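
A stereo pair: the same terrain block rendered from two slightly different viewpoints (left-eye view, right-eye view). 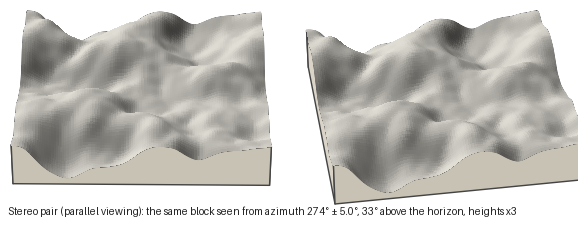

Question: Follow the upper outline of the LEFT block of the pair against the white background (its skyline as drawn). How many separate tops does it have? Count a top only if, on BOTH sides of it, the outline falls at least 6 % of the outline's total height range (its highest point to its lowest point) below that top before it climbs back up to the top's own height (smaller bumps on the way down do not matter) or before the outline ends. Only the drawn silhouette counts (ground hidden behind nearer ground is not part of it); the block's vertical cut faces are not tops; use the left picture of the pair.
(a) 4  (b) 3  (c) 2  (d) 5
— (b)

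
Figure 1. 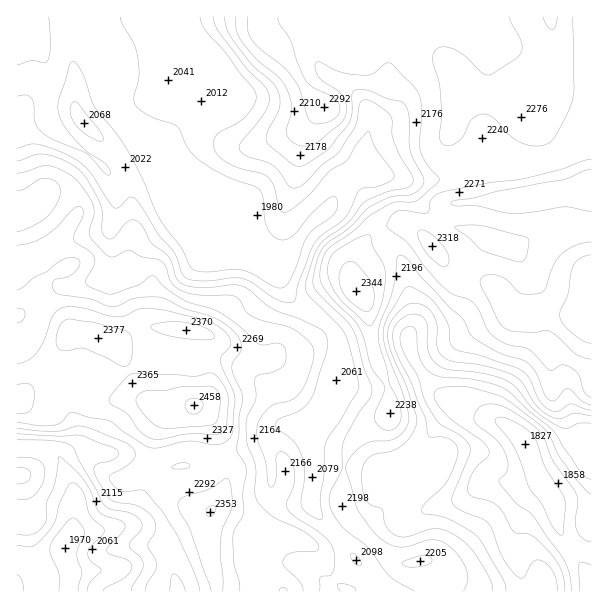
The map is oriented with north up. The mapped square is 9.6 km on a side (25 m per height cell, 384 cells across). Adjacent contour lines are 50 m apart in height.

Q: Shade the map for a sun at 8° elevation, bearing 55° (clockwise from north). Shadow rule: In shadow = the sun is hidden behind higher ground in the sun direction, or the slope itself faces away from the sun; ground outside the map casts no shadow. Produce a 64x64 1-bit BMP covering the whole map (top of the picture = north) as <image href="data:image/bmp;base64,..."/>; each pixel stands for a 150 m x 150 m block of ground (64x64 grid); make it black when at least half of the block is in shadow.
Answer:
<image width="64" height="64" href="data:image/bmp;base64,Qk0+AgAAAAAAAD4AAAAoAAAAQAAAAEAAAAABAAEAAAAAAAACAAATCwAAEwsAAAIAAAAAAAAA////AAAAAAADBHwAAMAAAAd4fAAB4AAAB/74AAPgAAAH//gAB4AAAB+/+AAPAAACn//4AA4AAAaf//gAHAAADg//8AB4AAAOD//wAHAAAB4P/8AA8AAAPg/+AABwAAB/D+AAAGAAAP8fwAAAYAAA/x/AAABgAB3/H/wAACAAH/7///gAIAAf/P///AABgD/4///8AAGAf/jz/jgAAYD//4H+AAAAgf//ABwAADgD//8AAAAAPwf/7wAAAAA/j//nAAAAAD+P/+YAAAAAPx//7gAAAAA/H//+AIAAAD8///8wAAAA/j///jgAAAH+P/48GAAAA/5//hgAAAAH/j/8AAAAAA/+P/wAAAAAD/w/+AAAAAAP+D+4AAAAAA/4PwAAAAAAB/A+AAAAAAAD4D4AAAAAAAHgfAAAAAAAAMB8AAAAAAAQADgAAAAAADgAAAAAAAAAeAwADAAAAAH4DAMAAAAAB/wMAAAAAAAH/ADwAAAAAB/+A/wAAAAAH/4D/gAAACAf/gP+AAAAwA++A/wAAAPAAA4B/AAAD4AABAH8AAAfAAH4AfwAAB4AD/+B/AAADAAf/4P8AAAMAD//g/wAAAAAP/8DmAAAAAA//gIAAAAAAH/+AAAAAAAAP/wwAAAAAAA/+CAAAAAAAD/wAAAAAAAAH+AAAAAAAAAfwAAAAAAAAA/AAAAAAA=="/>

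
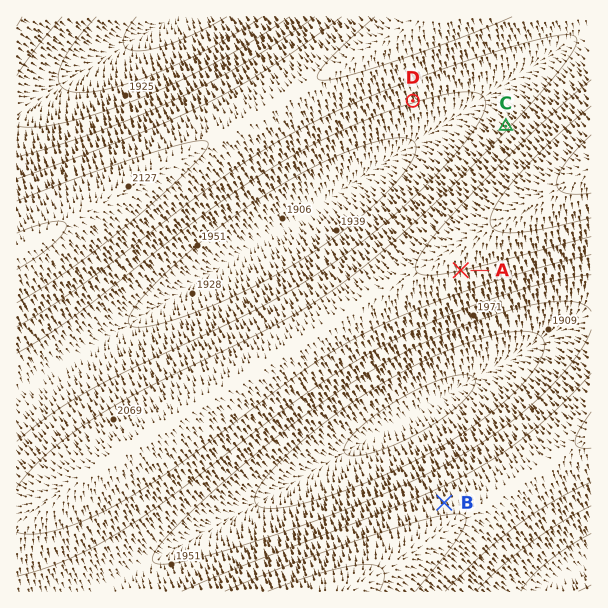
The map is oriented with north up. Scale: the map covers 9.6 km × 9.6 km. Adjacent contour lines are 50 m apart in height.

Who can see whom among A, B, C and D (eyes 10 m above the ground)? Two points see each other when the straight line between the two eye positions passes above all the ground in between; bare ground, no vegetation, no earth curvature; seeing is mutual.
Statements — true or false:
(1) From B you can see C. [false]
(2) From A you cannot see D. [true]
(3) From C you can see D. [true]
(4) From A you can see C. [false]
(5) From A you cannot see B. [false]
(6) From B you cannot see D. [true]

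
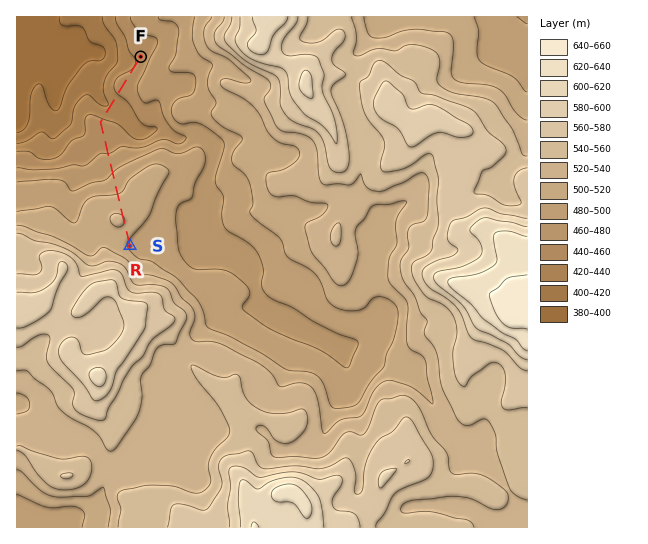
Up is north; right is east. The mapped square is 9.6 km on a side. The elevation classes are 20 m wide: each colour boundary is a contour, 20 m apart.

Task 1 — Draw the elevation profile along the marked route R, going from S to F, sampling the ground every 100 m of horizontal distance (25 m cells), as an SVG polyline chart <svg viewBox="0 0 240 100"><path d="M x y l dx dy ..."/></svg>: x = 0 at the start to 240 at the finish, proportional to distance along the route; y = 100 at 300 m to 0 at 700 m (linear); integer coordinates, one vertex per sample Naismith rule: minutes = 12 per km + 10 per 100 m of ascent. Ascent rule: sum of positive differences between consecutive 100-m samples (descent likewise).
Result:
<svg viewBox="0 0 240 100"><path d="M0 51l6-1 7-1 6-2 6-2 6 0 7 0 6 1 6 1 6 2 7 1 6 1 6 1 7 1 6 2 6 1 6 2 7 1 6 1 6 1 6 0 7 0 6 1 6 0 7 2 6 2 6 2 6 2 7-1 6-2 6-2 6-2 7 0 6 0 6 0 7 1 6 1 6-1 6 0 2-1"/></svg>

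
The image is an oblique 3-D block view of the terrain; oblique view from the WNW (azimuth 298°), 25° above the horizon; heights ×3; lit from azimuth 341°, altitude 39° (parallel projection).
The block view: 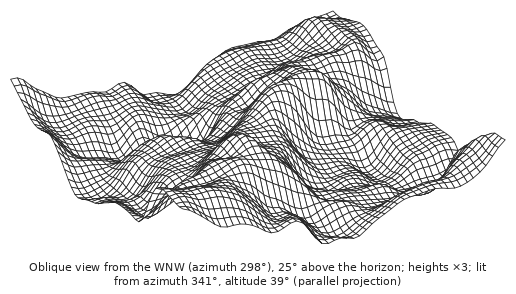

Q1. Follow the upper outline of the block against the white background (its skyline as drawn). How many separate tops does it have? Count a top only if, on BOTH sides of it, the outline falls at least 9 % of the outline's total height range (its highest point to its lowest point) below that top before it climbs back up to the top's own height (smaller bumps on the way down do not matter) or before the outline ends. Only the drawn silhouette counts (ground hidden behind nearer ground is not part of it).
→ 2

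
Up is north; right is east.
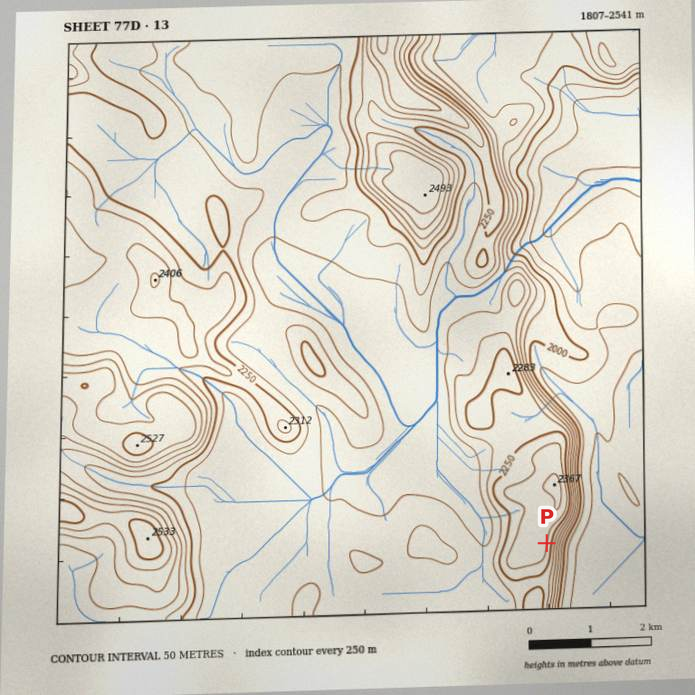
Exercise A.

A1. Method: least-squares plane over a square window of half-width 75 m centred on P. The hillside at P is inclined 26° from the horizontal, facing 99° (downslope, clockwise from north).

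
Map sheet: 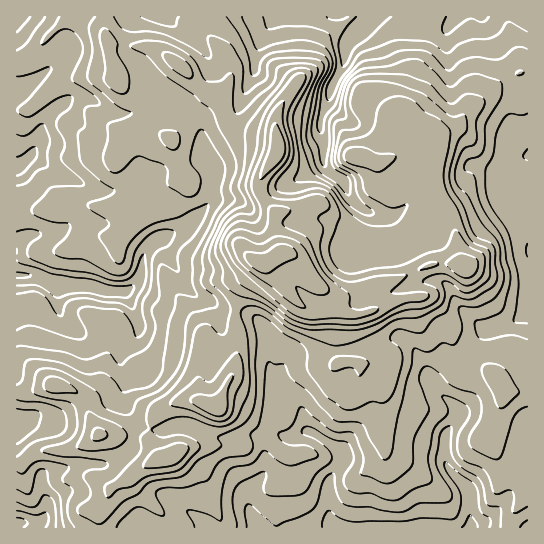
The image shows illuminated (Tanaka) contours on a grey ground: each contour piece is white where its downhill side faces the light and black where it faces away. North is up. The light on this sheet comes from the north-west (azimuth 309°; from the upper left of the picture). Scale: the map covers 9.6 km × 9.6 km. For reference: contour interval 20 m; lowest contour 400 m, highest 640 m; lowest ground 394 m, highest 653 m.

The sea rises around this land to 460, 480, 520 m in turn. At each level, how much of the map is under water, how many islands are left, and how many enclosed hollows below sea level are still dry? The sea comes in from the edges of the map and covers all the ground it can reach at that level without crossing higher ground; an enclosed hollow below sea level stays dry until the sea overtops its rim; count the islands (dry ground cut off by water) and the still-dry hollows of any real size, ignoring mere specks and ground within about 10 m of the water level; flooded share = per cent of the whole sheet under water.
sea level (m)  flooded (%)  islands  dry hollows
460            19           0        0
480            34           0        0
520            67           1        0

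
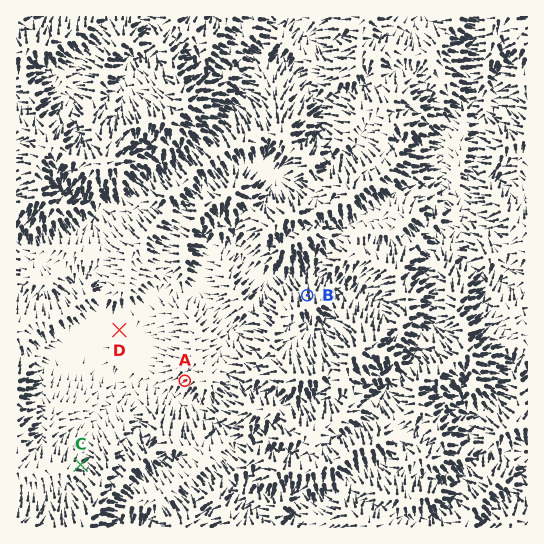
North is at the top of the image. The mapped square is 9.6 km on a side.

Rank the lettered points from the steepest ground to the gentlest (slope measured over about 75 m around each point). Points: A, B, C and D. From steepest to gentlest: B C A D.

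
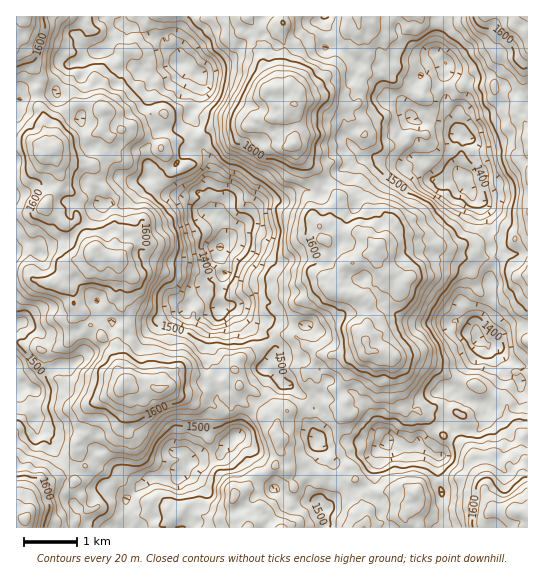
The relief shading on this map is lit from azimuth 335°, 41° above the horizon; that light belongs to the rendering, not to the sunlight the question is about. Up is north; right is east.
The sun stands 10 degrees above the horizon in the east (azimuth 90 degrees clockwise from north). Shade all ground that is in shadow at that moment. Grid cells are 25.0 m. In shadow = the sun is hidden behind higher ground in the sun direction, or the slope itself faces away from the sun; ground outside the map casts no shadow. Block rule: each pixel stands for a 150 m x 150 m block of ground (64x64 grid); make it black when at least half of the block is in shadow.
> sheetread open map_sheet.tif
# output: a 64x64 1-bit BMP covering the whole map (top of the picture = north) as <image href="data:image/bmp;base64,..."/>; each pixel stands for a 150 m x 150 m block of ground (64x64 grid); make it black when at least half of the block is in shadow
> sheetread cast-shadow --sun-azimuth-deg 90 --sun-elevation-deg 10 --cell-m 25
<image width="64" height="64" href="data:image/bmp;base64,Qk0+AgAAAAAAAD4AAAAoAAAAQAAAAEAAAAABAAEAAAAAAAACAAATCwAAEwsAAAIAAAAAAAAA////AAAAAAAAAAAAAQADwAAAAAAAAAPAAAAAAAAAA8AAAADgAAADwAAAAeAAAAfEAAABwAAAAMAAAAAAAAACAAAAAAAAAAAAAAAAAQAABwAAAAADAAAGAAIAAAcAAAAAAAAAHgAAAAAAAAAOAAAAAAAAAAAAAAAAGAAAAAAAAAAQAAAAAAAAABkAAAAAAAAAMLAAAAAAAAAAoAAAIAAAAAHAAAAAAAAAwdAAAAAAAADAYAAAAGAAAIAAAAAA4AAMAAAAAAHAAA4AAAAAA8AABgAAAAABwAAAEAAABAAAAAAEAAAeQAAAAAAAAA4AAAAAAAAABAgAAACAAAAYIAAAHIAAADgwAAAcgAAAOHAAAAmIAAAOMAAAAQCAAA+IAAAAAQAAP8AAAAAAAAA/4AAABAAAAB/gAAAAAAAAD/AAAAcAAAAH8AAAPwAAAANwAAA/AAAAAQAAAH4AAAAIAAAAfwAAAAAAAAB/gAAAAAAAAHyAAAAAAAAAfMAAAMAAAAB8wAAA4AAAAHnAAAHgAAAA+4AAAfAAAAD4AAAD8AAAAPAAAAPwAAAA4EAAA/AAAADgQAAB+AAAAOAAAAP8AAAA4AAAA/4AAABgAAAD/AAAAGAAAAHwAAAAYgAAAMAAAAJEAAABiAAAAcIAAAGAAAAAQAAAAAAAAACAAAAAAAAAAYAAAAAAAAADwA=="/>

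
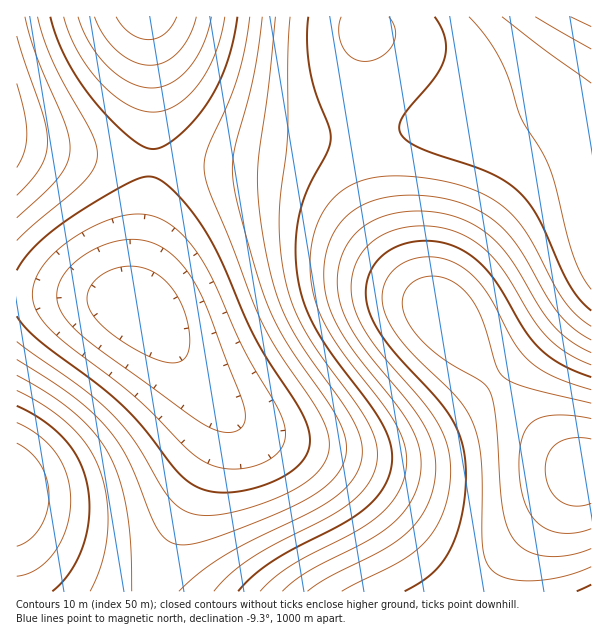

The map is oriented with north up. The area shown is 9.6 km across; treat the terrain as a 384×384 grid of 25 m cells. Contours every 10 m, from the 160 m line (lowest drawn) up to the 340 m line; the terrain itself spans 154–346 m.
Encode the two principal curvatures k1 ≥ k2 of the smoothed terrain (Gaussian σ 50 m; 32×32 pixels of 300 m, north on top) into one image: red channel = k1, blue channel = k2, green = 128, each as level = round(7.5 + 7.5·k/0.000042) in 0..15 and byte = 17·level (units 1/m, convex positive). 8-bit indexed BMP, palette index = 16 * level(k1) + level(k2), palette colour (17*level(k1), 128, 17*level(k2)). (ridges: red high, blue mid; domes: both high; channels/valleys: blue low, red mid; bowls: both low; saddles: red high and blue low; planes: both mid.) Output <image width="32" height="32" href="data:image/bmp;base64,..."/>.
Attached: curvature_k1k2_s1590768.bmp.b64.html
<image width="32" height="32" href="data:image/bmp;base64,Qk02CAAAAAAAADYEAAAoAAAAIAAAACAAAAABAAgAAAAAAAAEAAATCwAAEwsAAAABAAAAAAAAAIAAABGAAAAigAAAM4AAAESAAABVgAAAZoAAAHeAAACIgAAAmYAAAKqAAAC7gAAAzIAAAN2AAADugAAA/4AAAACAEQARgBEAIoARADOAEQBEgBEAVYARAGaAEQB3gBEAiIARAJmAEQCqgBEAu4ARAMyAEQDdgBEA7oARAP+AEQAAgCIAEYAiACKAIgAzgCIARIAiAFWAIgBmgCIAd4AiAIiAIgCZgCIAqoAiALuAIgDMgCIA3YAiAO6AIgD/gCIAAIAzABGAMwAigDMAM4AzAESAMwBVgDMAZoAzAHeAMwCIgDMAmYAzAKqAMwC7gDMAzIAzAN2AMwDugDMA/4AzAACARAARgEQAIoBEADOARABEgEQAVYBEAGaARAB3gEQAiIBEAJmARACqgEQAu4BEAMyARADdgEQA7oBEAP+ARAAAgFUAEYBVACKAVQAzgFUARIBVAFWAVQBmgFUAd4BVAIiAVQCZgFUAqoBVALuAVQDMgFUA3YBVAO6AVQD/gFUAAIBmABGAZgAigGYAM4BmAESAZgBVgGYAZoBmAHeAZgCIgGYAmYBmAKqAZgC7gGYAzIBmAN2AZgDugGYA/4BmAACAdwARgHcAIoB3ADOAdwBEgHcAVYB3AGaAdwB3gHcAiIB3AJmAdwCqgHcAu4B3AMyAdwDdgHcA7oB3AP+AdwAAgIgAEYCIACKAiAAzgIgARICIAFWAiABmgIgAd4CIAIiAiACZgIgAqoCIALuAiADMgIgA3YCIAO6AiAD/gIgAAICZABGAmQAigJkAM4CZAESAmQBVgJkAZoCZAHeAmQCIgJkAmYCZAKqAmQC7gJkAzICZAN2AmQDugJkA/4CZAACAqgARgKoAIoCqADOAqgBEgKoAVYCqAGaAqgB3gKoAiICqAJmAqgCqgKoAu4CqAMyAqgDdgKoA7oCqAP+AqgAAgLsAEYC7ACKAuwAzgLsARIC7AFWAuwBmgLsAd4C7AIiAuwCZgLsAqoC7ALuAuwDMgLsA3YC7AO6AuwD/gLsAAIDMABGAzAAigMwAM4DMAESAzABVgMwAZoDMAHeAzACIgMwAmYDMAKqAzAC7gMwAzIDMAN2AzADugMwA/4DMAACA3QARgN0AIoDdADOA3QBEgN0AVYDdAGaA3QB3gN0AiIDdAJmA3QCqgN0Au4DdAMyA3QDdgN0A7oDdAP+A3QAAgO4AEYDuACKA7gAzgO4ARIDuAFWA7gBmgO4Ad4DuAIiA7gCZgO4AqoDuALuA7gDMgO4A3YDuAO6A7gD/gO4AAID/ABGA/wAigP8AM4D/AESA/wBVgP8AZoD/AHeA/wCIgP8AmYD/AKqA/wC7gP8AzID/AN2A/wDugP8A/4D/ANjHtqWVlJOSkaKjtcbH2Nna2eno5+fW1tXV1sbGx7e32Mi3pqWkk5GhoqO0tba3uLnIyMfGxtXV1dXV1tbXx8jZybi3pqSjoqGioqOkpaaXmKentrW1xMTExdXW19fY2drKybi2paOioaKio5OUhYaHhpWVpKS0tLTFxdbX2Onq69rKuLe2pKOSkpKTg4R0ZWV0hIOTk6OjpLW2x9jZ6uvs28rJuLalo5KTg3NzY1NTY2JycoKCkpOUpbe4ydrr7Ozc28nIt6WUk4NzY1NTQlJRYGBwcIGCg5SWp7m6y9zt7ezb2cjHtaSEdGREQ0JAQFBQYGBwcIGCk6W2yNnb7P3s29rJyLallINzY1JSUUBAUFBgcHCAgZKjtMXW5/n6+9q7uri3pqSTgoJycWFgUFBQYGBxgoKjs8TU5PX29/jpyampp6alk5KBgYGBcHBwYGFyc4OEpLXV5PT09PT15te3p5eWlZSSgYGBgICBgYFxcnSFhpa21vb19PTz8/TUxaWVhYSDgoKBgICAgZGBgoOEhZeYuMjo9/b19PPz48Okk4Nzc3JycXBwgIGBkpKTlJWnqLna6vr5+Pf19OPDooOCcmFhYWFgYGBxgYKTlKSltsjZ6vv7+/v6+PflxKOCYnBgYFBQUEBAUWFyc4SVprbX6Pn6+/z9/fz6+celhGIycGBgUFBAQUFCU2N0hZa2x9f4+fr7/P3+/fzKqIdlQyJiYVFSQkJDQ1NjdIWVprbG1+j4+fr7/P3828qolnRTQWNjU1RUVFNjY3OEhJWltsbW5/f4+fr7++vZyLakg3JRdWVlZWRkc3ODg5SVpbW1xtbW5ufo2NnZ2dfGtKOSgmF2dnaFhYSTk5OUpKWltbXFxdXV1tbHx8fHxcSzs6KSgpeWlqWlpKSzs6SlpaamtrbFxcTEtbW1tbW0s7OyopODt7e2xcXExMPDtLWmpqemtrW0tLOjo6OTo6OioqOjpJXH19bl5eTk49PExbanl5emtbSjoqGRkYGBkpKTk5SVltfX5uXl5OPT08TFtqeYl6a1pKOSkZGBgXKCg4SFlpeXx9fW1dTEw8LCs7SlpqentralpJSTg4Nzc3R1hYaHmJjHxsa1tLOzoqKjpKWmprbGxralpZWEhHR1dXaHh5iYqLe2paSkk5KRkZKTpKW2xsfHx7amlpaGhoaGhpeXp6iopqaVlIOCgXCAgoOUpbbG19fHuKiol5eWlpamp7e3t7imlYV0c2JhYGBxcoSVtsfX2MjJuampqKentra3x8fHt5aFdGRTUkBAUFFidJWmx9jp2cq6urnIx8fHx8fHx8fHhXVkQzMxMDAwQVJkhZe42erby8vK2dnY5+fn59fXx8c="/>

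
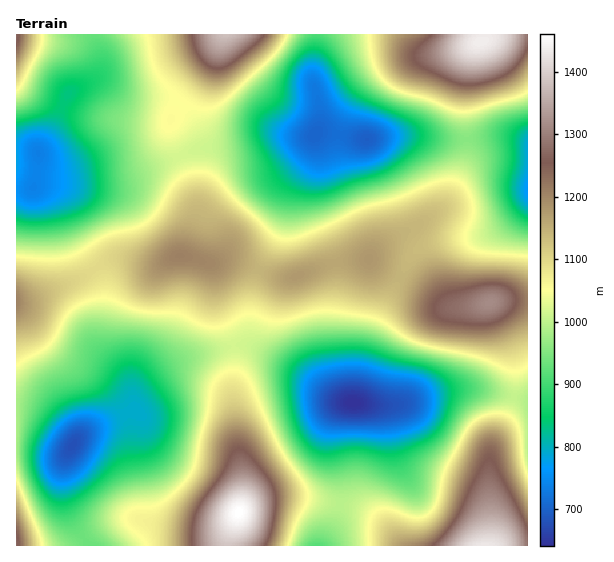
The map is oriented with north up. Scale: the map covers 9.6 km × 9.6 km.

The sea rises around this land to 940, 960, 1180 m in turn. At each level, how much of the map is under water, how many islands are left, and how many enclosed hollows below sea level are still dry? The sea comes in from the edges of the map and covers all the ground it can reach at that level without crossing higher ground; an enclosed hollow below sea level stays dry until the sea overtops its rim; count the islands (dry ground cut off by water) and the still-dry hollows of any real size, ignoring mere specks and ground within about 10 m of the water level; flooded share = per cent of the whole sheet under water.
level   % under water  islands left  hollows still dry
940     26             0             1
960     30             0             1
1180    86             1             0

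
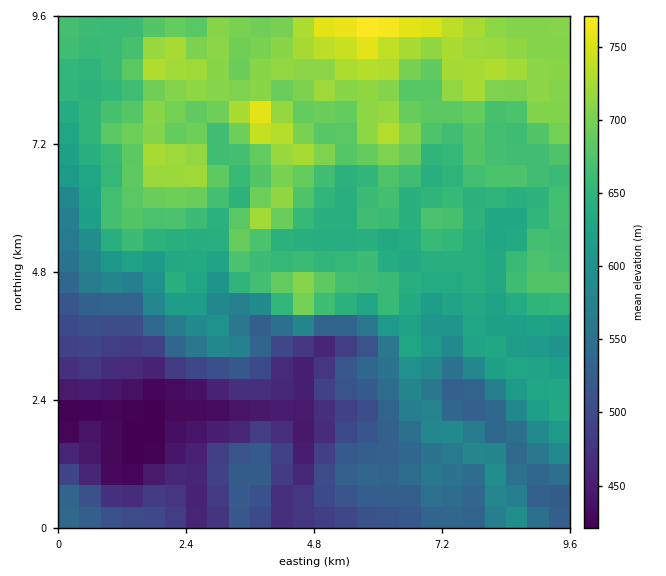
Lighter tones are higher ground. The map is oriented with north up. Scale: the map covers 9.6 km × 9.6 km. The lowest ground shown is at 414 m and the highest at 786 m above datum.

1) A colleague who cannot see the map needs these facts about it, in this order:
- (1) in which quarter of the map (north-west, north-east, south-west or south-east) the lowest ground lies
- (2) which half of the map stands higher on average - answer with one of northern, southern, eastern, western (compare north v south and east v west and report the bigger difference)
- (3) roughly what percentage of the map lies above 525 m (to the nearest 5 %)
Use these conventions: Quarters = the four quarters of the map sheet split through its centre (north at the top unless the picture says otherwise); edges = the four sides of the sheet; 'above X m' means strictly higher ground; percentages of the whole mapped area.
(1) The lowest point lies in the south-west quarter of the map.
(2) On average the northern half of the map is the higher ground.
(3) Roughly 75 % of the ground is higher than 525 m.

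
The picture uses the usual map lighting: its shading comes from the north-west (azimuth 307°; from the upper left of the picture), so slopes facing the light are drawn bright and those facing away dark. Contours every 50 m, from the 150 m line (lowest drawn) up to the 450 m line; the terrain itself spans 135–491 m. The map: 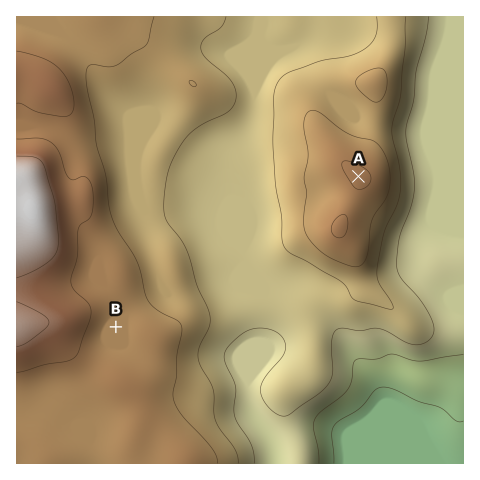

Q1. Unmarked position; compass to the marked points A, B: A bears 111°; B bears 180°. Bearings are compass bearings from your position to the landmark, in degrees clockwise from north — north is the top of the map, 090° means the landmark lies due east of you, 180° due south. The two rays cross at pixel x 116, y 83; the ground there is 330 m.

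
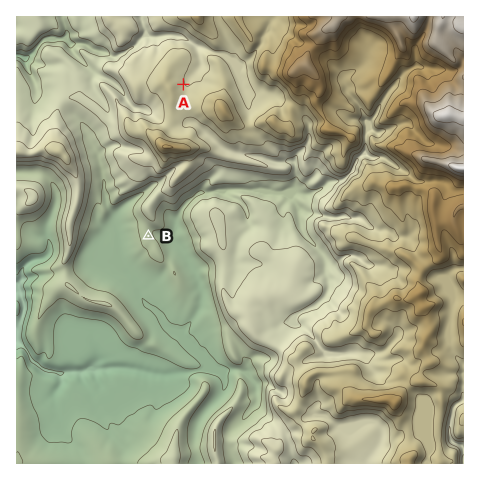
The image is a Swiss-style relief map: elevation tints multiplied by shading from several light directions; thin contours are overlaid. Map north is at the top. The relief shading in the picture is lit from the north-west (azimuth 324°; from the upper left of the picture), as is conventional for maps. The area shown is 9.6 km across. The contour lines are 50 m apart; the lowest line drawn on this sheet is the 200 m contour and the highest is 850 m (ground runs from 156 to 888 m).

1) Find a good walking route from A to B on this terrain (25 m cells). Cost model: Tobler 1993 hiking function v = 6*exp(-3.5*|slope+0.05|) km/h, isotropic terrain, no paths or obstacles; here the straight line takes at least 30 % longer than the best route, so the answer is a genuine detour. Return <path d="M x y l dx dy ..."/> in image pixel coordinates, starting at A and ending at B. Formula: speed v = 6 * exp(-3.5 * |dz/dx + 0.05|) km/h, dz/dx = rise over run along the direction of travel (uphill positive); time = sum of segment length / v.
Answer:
<path d="M183 84l0 13 10 20 2 2 9 19 2 1 4 9 0 2-1 2-7 3-1 3 0 3-1 3-3 2-2 5-23 23-3 1-5 0-4 2-6 12 0 12-1 2-2 2-3 5 0 6"/>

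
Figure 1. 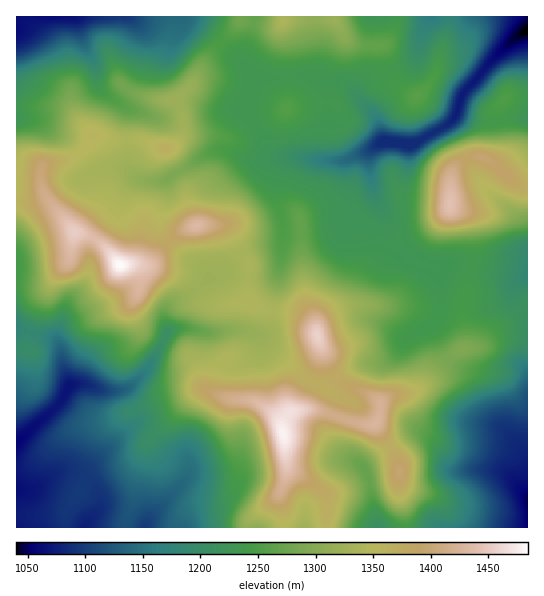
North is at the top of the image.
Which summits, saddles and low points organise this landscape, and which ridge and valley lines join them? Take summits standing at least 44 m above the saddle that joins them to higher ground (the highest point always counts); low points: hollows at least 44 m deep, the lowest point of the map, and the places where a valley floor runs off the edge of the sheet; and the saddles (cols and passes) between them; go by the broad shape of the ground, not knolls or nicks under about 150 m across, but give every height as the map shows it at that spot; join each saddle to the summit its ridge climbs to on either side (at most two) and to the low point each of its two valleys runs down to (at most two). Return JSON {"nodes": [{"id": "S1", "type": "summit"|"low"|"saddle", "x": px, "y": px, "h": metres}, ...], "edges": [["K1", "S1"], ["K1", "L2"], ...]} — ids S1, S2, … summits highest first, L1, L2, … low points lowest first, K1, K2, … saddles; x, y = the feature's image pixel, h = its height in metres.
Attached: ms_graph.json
{"nodes": [
{"id": "S1", "type": "summit", "x": 119, "y": 266, "h": 1484},
{"id": "S2", "type": "summit", "x": 283, "y": 434, "h": 1479},
{"id": "S3", "type": "summit", "x": 317, "y": 335, "h": 1456},
{"id": "S4", "type": "summit", "x": 450, "y": 203, "h": 1442},
{"id": "S5", "type": "summit", "x": 197, "y": 226, "h": 1434},
{"id": "S6", "type": "summit", "x": 283, "y": 21, "h": 1339},
{"id": "L1", "type": "low", "x": 526, "y": 30, "h": 1040},
{"id": "L2", "type": "low", "x": 527, "y": 502, "h": 1048},
{"id": "L3", "type": "low", "x": 17, "y": 443, "h": 1055},
{"id": "L4", "type": "low", "x": 49, "y": 17, "h": 1060},
{"id": "K1", "type": "saddle", "x": 169, "y": 241, "h": 1383},
{"id": "K2", "type": "saddle", "x": 338, "y": 378, "h": 1379},
{"id": "K3", "type": "saddle", "x": 313, "y": 382, "h": 1371},
{"id": "K4", "type": "saddle", "x": 243, "y": 254, "h": 1333},
{"id": "K5", "type": "saddle", "x": 199, "y": 286, "h": 1323},
{"id": "K6", "type": "saddle", "x": 219, "y": 43, "h": 1249},
{"id": "K7", "type": "saddle", "x": 471, "y": 266, "h": 1235}],
"edges": [["K1", "S1"], ["K1", "S5"], ["K1", "L1"], ["K1", "L3"], ["K2", "S2"], ["K2", "S3"], ["K2", "L1"], ["K3", "S2"], ["K3", "S3"], ["K3", "L1"], ["K3", "L3"], ["K4", "S2"], ["K4", "S5"], ["K4", "L1"], ["K4", "L3"], ["K5", "S1"], ["K5", "S2"], ["K5", "L3"], ["K6", "S1"], ["K6", "S6"], ["K6", "L1"], ["K6", "L4"], ["K7", "S4"], ["K7", "L1"], ["K7", "L2"]]}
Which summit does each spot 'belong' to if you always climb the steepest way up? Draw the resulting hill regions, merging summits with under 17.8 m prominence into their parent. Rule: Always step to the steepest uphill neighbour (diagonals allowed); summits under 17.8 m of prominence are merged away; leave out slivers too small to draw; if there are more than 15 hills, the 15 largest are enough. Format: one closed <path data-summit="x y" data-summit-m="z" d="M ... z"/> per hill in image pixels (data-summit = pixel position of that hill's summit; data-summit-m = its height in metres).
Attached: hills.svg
<path data-summit="119 265" data-summit-m="1484" d="M182 16l-166 1 1 426 42-38 11-20 15-1 18 7 18 0 9-4 18-18 16-28 3-7-2-23 3-5 29-17 12-12-4-8-24-16-22-23 0-9 8-22 0-18-26-1-10-9-3-6-1-57 26 9 9 0 19-12 16-1 24 7 16-2 9 7 2-1-1-14 6-18-5-14-38-36-23-12z"/><path data-summit="283 434" data-summit-m="1479" d="M282 243l-7 2-17 2-15 5-46 37-26 14-6 8 2 23-3 7-16 28-18 18-9 4-18 0-18-7-15 1-11 20-43 38 0 46 2 2 15-2 25-17 15 0 13 5 7 8 7 13 0 8-13 17-1 5 291 0 0-6-5-20-1-16-7-20 11-10 34-21 10-3 28 15 23 4 8 4 13 10 16 8 20 23 1-37-29-37-18-43-6-6-20-8-8-7-14-33-26 12-16 22-8 4-14 0-18 5-12 7-12 13-13-4-11-7-44-42 9-5 4-9 9-60z"/><path data-summit="450 203" data-summit-m="1442" d="M527 29l-28 23-34 38-5 9-3 14-7 10-33 20-14 1-20-3-9 6-5 6 0 17 7 29 12 20 11 28 16 14 22 8 12-5 10-1 55 14 14-2z"/><path data-summit="317 335" data-summit-m="1456" d="M373 185l-1 5-17 13-12 20-16 5-43 2-12 91-4 9-9 5 44 42 22 11 2 0 12-13 12-7 18-5 14 0 8-4 16-22 27-12 7-12-2-42-4-3-22-8-14-13-11-28-12-20z"/><path data-summit="283 21" data-summit-m="1339" d="M429 16l-246 1 4 4 23 12 17 18 12 8 9 10 5 12 9-4 56 0 28 7 11 11 0-10 10-10 22-3 12-4 15-11z"/><path data-summit="399 473" data-summit-m="1398" d="M419 432l-10 3-34 21-11 10 7 20 7 42 150-1 0-30-21-24-37-22-23-4z"/><path data-summit="197 226" data-summit-m="1434" d="M227 151l-13 0-47 28 0 20-8 22 1 12 29 27 16 9 5 8 12-6 24-20 19-6 16-1 3-9-3-20-5-16 0-16 5-17 4-5 7-3-38 2z"/><path data-summit="418 95" data-summit-m="1259" d="M527 16l-97 0-10 23-1 12-9 12-21 9-19 1-13 12 0 9 19 24 7 23 30 3 37-21 7-10 3-14 5-9 34-38 29-23z"/><path data-summit="166 149" data-summit-m="1366" d="M197 104l-16 1-19 12-9 0-12-5-13-2 0 55 3 6 7 8 8 2 20-1 48-29 13 0 27 9 33-2-12-2-8-9-19-30-9-6-28-2z"/><path data-summit="286 109" data-summit-m="1255" d="M303 76l-41 1-8 4-7 20 1 17 19 29 8 9 52 4-3-14 3-19-2-30 4-11 10-4z"/>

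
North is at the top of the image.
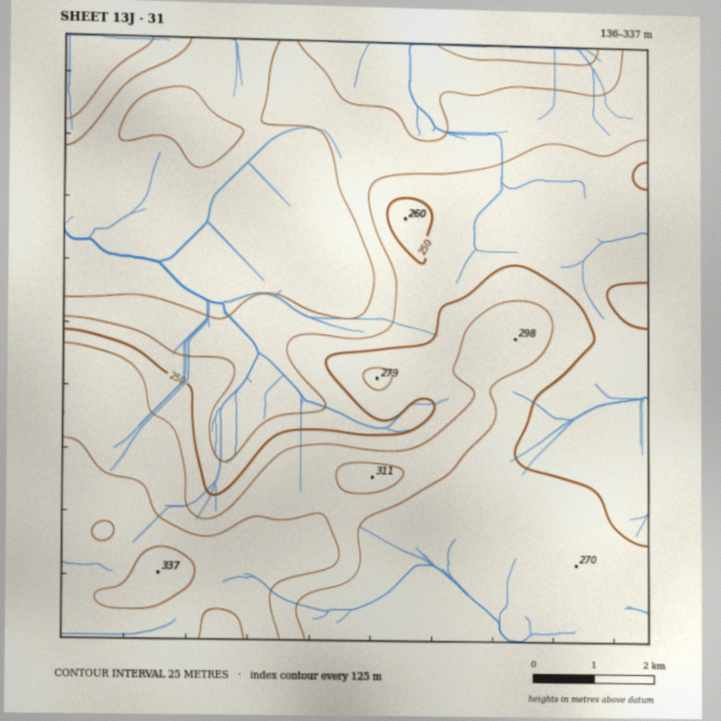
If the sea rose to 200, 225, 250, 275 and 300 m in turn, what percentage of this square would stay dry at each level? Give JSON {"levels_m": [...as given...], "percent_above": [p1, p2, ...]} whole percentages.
{"levels_m": [200, 225, 250, 275, 300], "percent_above": [77, 62, 43, 20, 10]}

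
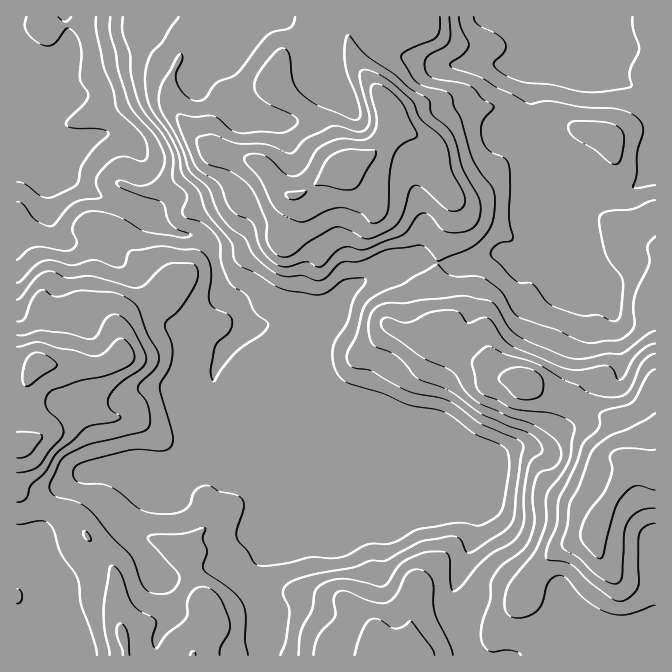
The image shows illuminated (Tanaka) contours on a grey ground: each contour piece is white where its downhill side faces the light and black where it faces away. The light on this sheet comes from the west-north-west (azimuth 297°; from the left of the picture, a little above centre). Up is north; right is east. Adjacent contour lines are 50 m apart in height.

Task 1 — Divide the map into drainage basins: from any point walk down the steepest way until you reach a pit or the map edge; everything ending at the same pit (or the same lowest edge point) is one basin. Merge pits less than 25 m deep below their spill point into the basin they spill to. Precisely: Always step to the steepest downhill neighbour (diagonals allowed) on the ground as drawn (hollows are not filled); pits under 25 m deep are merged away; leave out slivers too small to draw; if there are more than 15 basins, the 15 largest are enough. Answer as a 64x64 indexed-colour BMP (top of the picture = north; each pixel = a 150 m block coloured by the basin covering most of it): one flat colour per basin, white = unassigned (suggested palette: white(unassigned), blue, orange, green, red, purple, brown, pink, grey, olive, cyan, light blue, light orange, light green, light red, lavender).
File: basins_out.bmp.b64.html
<image width="64" height="64" href="data:image/bmp;base64,Qk12CAAAAAAAAHYAAAAoAAAAQAAAAEAAAAABAAQAAAAAAAAIAAATCwAAEwsAABAAAAAAAAAA////ALR3HwAOf/8ALKAsACgn1gC9Z5QAS1aMAMJ34wB/f38AIr28AM++FwDox64AeLv/AIrfmACWmP8A1bDFADMzMzMzMRERERERERERERERERERERERERERERERERERMzMzMzMxEREREREREREREREREREREREREREREREREREzMzMzMzERERERERERERERERERERERERERERERERERETMzMzMzERERERERERERERERERERERERERERERERERERMzMzMzMREREREREREREREREREREREREREREREREREREzMzMzMxERERERERERERERERERERERERERERERERERETMzMzMzERERERERERERERERERERERERERERERERERERMzMzMzMREREREREREREREREREREREREREREREREREREzMzMzMxERERERERERERERERERERERERERERERERERETMzMzMxERERERERERERERERERERERERERERERERERERMzMzMxEREREREREREREREREREREREREREREREREREREzMzMxERERERERERERERERERERERERERERERERERERETMzMzERERERERERERERERERERERERERERERERERERERMzMzEREREREREREREREREREREREREREREREREREREREzMzERERERERERERERERERERERERERERERERERERERETMRERERERERERERERERERERERERERERERERERERERERERERERERERERERERERERERERERERERERERERERERERERERERERERERERERERERERERERERERERERERERERERERERERERERERERERERERERERERERERERERERERERERIiEREREREREREREREREREREREREREREREREREREREREiIRERERERERERERERERERERERERERERERERERERERESIhERERERERERERERERERERERERERERERERERERERERIiERERERERERERERERERERERERERERERERERERERERIiIREREREREREREREREREREREREREREREREREREREREiIhERERERERERERERERERERERERERERERERERERESIiIiERERERERERERERERERERERERERERERERERERIiIiIiIRERERERERERERERERERERERERERERERERESIiIiIiIhERERERERERERERERERERERERERERERERESIiIiIiIiERERERERERERERERERERERERERERERERIiIiIiIiIiIRERERERERERERERERERERERERERERESIiIiIiIiIiIhERERERERERERERERERERERERERERIiIiIiIiIiIiIiERERERERERERERERERERERERERERIiIiIiIiIiIiIiIREREREREREREREREREREREREREREiIiIiIiIiIiIiIhERERERERERERERERERERERERERESIiIiIiIiIiIiIiERERERERERERERERERERERERERERIiIiIiIiIiIiIiIREREREREREREREREREREREREREREiIiIiIiIiIiIiIhERERERERERERERERERERERERERESIiIiIiIiIiIiIiERERERERERERERERERERERERERERIiIiIiIiIiIiIiIREREREREREREREREREREREREREREiIiIiIiIiIiIiIhERERERERERERERERERERERERERESIiIiIiIiIiIiIiERERERERERERERERERERERERERERIiIiIiIiIiIiIiIRERERERERERERERERERERERERERESIiIiIiIiIiIiIhERERERERERERERERERERERERERERIiIiIiIiIiIiIiEREREREREREREREREREREREREREREiIiIiIiIiIiIiIRERERERERERERERERERERERERERERIiIiIiIiIiIiIhEREREREREREREREREREREREREREREiIiIiIiIiIiIiEREREREREREREREREREREREREREREiIiIiIiIiIiIiIREREREREREREREREREREREREREREiIiIiIiIiIiIiIhERERERERERERERERERERERERERESIiIiIiIiIiIiIiERERERERERERERERERERERERERERIiIiIiIiIiIiIiIRERERERERERERERERERERERERERIiIiIiIiIiIiIiIhEREREREREREREREREREREREREREiIiIiIiIiIiIiIiERERERERERERERERERERERERERIiIiIiIiIiIiIiIiIRERERERERERERERERERERERERIiIiIiIiIiIiIiIiIhERERERERERERERERERERERERIiIiIiIiIiIiIiIiIiEREREREREREREREREREREREREiIiIiIiIiIiIiIiIiIREREREREREREREREREREREREiIiIiIiIiIiIiIiIiIhEREREREREREREREREREREREiIiIiIiIiIiIiIiIiIiERERERERERERERERERERERESIiIiIiIiIiIiIiIiIiIRERERERERERERERERERERERIiIiIiIiIiIiIiIiIiIhERERERERERERERERERERERESIiIiIiIiIiIiIiIiIiEREREREREREREREREREREREREiIiIiIiIiIiIiIiIiIRERERERERERERERERERERERERIiIiIiIiIiIiIiIiIhERERERERERERERERERERERERERIiIiIiIiIiIiIiIi"/>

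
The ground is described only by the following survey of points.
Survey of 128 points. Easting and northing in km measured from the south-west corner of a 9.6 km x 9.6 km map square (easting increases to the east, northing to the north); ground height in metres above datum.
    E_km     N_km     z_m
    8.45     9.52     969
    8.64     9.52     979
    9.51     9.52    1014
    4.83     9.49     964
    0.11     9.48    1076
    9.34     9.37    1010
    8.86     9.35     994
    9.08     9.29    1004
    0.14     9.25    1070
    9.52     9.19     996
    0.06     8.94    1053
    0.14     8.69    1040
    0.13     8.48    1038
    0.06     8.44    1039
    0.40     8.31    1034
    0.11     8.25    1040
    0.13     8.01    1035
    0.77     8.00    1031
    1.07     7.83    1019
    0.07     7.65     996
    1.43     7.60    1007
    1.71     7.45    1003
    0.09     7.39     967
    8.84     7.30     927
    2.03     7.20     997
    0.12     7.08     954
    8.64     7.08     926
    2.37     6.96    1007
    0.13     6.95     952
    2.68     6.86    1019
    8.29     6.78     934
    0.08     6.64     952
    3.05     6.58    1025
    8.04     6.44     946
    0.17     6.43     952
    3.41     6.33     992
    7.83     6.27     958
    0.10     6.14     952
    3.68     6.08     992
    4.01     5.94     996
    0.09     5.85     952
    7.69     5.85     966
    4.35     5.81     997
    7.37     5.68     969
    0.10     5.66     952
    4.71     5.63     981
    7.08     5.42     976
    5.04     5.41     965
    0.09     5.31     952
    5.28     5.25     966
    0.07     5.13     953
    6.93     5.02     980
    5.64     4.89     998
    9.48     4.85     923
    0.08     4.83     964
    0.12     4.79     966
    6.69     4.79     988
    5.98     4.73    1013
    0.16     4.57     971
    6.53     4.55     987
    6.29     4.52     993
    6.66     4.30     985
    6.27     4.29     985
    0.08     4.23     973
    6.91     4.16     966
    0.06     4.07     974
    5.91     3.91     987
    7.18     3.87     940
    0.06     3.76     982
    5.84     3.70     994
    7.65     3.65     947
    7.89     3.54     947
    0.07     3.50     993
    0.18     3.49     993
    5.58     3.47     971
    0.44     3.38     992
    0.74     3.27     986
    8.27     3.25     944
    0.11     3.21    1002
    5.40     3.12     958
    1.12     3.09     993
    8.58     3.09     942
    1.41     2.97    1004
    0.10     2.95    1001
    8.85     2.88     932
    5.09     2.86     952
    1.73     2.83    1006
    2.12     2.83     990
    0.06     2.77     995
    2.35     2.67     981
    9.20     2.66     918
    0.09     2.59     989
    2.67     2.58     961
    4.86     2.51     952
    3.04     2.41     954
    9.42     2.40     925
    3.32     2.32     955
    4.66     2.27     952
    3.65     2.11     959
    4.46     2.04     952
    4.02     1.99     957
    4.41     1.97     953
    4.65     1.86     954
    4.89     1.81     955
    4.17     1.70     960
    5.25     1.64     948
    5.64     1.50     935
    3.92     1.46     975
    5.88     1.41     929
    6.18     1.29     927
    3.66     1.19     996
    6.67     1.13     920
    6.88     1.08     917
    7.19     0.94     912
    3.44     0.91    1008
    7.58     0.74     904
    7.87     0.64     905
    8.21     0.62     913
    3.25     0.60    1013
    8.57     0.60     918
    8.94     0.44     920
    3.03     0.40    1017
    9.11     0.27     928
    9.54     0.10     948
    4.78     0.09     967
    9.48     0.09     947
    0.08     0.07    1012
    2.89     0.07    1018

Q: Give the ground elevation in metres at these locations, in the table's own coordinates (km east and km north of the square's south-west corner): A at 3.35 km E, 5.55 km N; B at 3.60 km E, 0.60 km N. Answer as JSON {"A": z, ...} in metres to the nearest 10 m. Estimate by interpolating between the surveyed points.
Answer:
{"A": 980, "B": 1010}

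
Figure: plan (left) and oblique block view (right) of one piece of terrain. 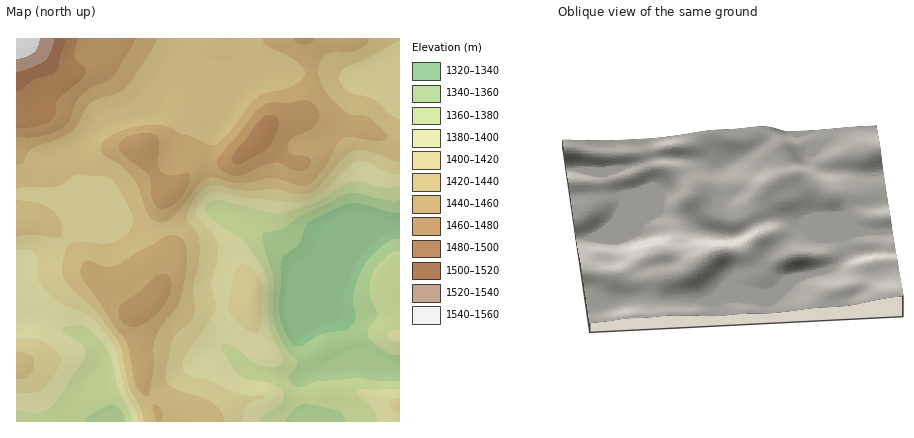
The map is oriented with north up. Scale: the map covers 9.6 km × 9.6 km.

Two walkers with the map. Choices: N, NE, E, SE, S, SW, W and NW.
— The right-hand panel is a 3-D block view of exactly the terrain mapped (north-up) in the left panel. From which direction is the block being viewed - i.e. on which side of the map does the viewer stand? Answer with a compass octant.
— N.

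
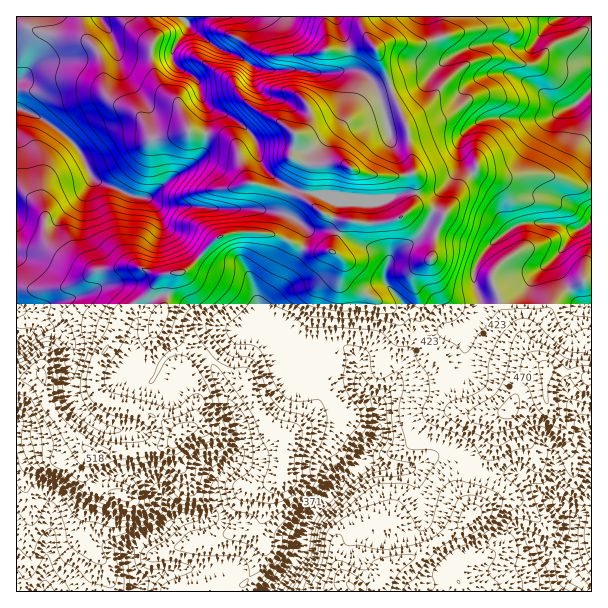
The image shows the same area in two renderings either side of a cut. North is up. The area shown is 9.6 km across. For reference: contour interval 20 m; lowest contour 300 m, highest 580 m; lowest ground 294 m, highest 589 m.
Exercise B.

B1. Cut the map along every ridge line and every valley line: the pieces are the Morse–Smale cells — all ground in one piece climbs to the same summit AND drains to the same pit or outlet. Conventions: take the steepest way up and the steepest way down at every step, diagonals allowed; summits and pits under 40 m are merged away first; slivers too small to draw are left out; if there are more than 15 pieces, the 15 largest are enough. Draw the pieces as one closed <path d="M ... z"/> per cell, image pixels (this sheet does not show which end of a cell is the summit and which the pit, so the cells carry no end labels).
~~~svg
<path d="M422 206l-9 2-14 10-9 4-43 0-7 8-8 22-20 0-9-4-11 18-9 19-15 18-4 11 1 9-7 1-15 7-26 31 4 5 25 17 18 36 9 10 15 8-5 24 1 15-14 14-11 36 6 21-6 15-18 24 1 5 31 0 17-26 8-8 4-9 8-31 18-21 28-27 8-15 14-17 1-34 5-8 8-8 7-3 12 0 9-3 23-2 3-2-6-19-13-12-6-12-1-36-6-15 1-12 18-17 3-21 8-19z"/><path d="M144 16l-128 1 0 91 10 2 18 10 24 18 14 17 9 21 5 5 35 15 16 2 11 7 6 1 39 0 21 4 27-2 30 4 16 8 9 8 0 14-4 6 10 4 20 0 5-16 10-14 43 0 14-6 10-10 2-24-2-8-5-40-9-26-4-4-10 2-29 10-9 5-10 10-8 15 0 4 8 10 6 4-30 0-4 7-4 29-18-8-39-10-3-5-10-31-12-10-35-4-11-30-11-8-9-10-7-24 1-22z"/><path d="M21 109l-5 1 0 268 5 1 20-5 2 3 3 21 4 12 12 16 21 20 9 6 48-1 28-6 12-10-3-3-31-20-38-9-12-13-2-13 4-17 14-19 6-12 3-14 5-7 20-12 15-20 9-4 12 0 6-2 31-34 17-4 22 0 18 3 27 12 3-5 0-14-9-8-22-9-24-3-27 2-21-4-39 0-6-1-11-7-16-2-35-15-5-5-9-21-14-17-24-18z"/><path d="M591 16l-147 0-1 21-24 7-27-2-16 6 33 86 5 40 2 8-3 26 16 0 15 8 12-16 6-15 14-16 18 7 55-1 30 12 13-1z"/><path d="M324 16l-179 1 1 9 6 12-1 22 3 14 9 16 15 12 10 29 4 2 26 1 12 5 8 10 2 10 9 23 39 10 18 8 6-33 2-3 28-2-12-12 0-4 8-15 10-10 9-5 40-12-18-50-7-10-10 0-18 6-18 0 2-11z"/><path d="M258 232l-22 0-17 4-31 34-6 2-12 0-9 4-15 20-22 15-6 18-16 25-6 15-2 17 3 7 7 7 12 6 30 6 33 21 13-7 2-7 2-18-10-26 18-14 12 1 27-31 15-7 7-1-1-9 4-11 15-18 19-36 0-2-21-11z"/><path d="M218 364l-2 1 0 7 14 32 10 13 4 23-4 16-22 20-2 6 0 21-4 10-6 5-27 0-6 4-1-9-8-18-12-11-21-9-17 0-13 7-4 6-7 33 1 12 8 9 31 12 2 12 7 18-1 8 102 0 1-5 21-30 3-12-6-18 11-36 14-14-1-15 5-24-15-8-9-10-18-36z"/><path d="M452 454l-12 0-27 14-11 1-18-1-22-6-6 8-43 43-6 12-5 24-28 42 185 1 1-8-6-14-23-20-4-1 34-23 9-13-7-19 0-8 6-18z"/><path d="M477 169l-15 16-6 15-11 13-9 21-4 24-9 6-9 11 0 9 6 15 1 36 6 12 13 12 7 20 8-1 9-7-1-39 13-14 5-10 0-6-7-21 1-14 13-21 22-17 12-6 27 0 29 6-19 23-5 11 11 22 4 4 13-7 10-1-1-94-12 0-30-12-55 1-11-2z"/><path d="M549 223l-27 0-7 3-27 20-13 21-1 14 7 21 0 6-5 10-13 14 1 39-3 3-15 6 8 24 4 5 7 5 15 1 29-5 15-27 7-7 16-7-18-12-6-10 0-8 23-21 8-16 14-12-12-23-2-7 17-24 7-6z"/><path d="M470 469l-7 17 0 8 7 16-1 6-8 10-34 23 4 1 23 20 6 14 0 7 128 1-16-16 2-58-16-16-19-10-21-18-32 1z"/><path d="M65 428l-18 8-31 2 1 154 93-1-4-24-16-21-5-13 1-20 6-22-8-17 0-6 6-16z"/><path d="M213 361l-9 0-6 3-12 11 10 26-2 18-2 7-12 7-9 11-31 7-50 1-6 16 0 6 8 17-6 22-1 20 5 13 16 21 5 25 26 0 2-2 0-6-7-18-2-12-31-12-8-9 0-23 9-27 14-8 17 0 21 9 12 11 8 18 1 9 6-4 27 0 6-5 2-4 0-21 4-12 15-12 8-11 3-13-2-14-4-12-20-34-2-8 1-9z"/><path d="M555 370l-18 3-13 10-8 13-5 12-12 11-5 19-4 9-20 23 16 5 32-1 21 18 19 10 17 16 5-8 12-10 0-122z"/><path d="M446 379l-35 6-12 0-7 3-8 8-5 8 0 31-15 20-1 8 39 6 11-1 27-14 12 0 18 15 17-17 7-14 4-16 7-9-14-1-21 3-8-3-8-8z"/>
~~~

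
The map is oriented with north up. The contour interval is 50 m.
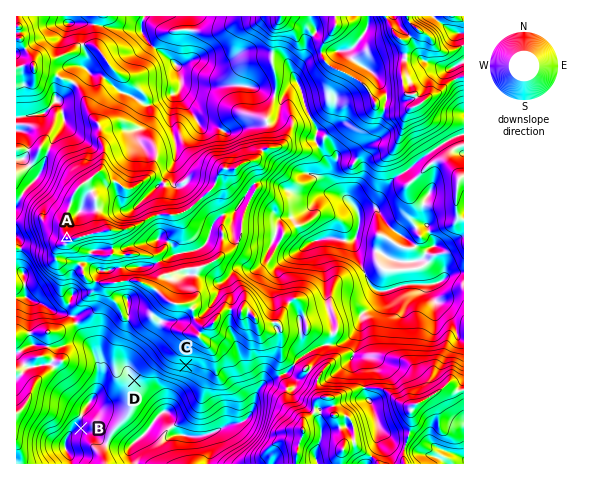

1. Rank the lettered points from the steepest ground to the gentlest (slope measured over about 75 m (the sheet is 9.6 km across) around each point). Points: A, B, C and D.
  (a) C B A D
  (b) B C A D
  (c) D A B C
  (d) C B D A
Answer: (a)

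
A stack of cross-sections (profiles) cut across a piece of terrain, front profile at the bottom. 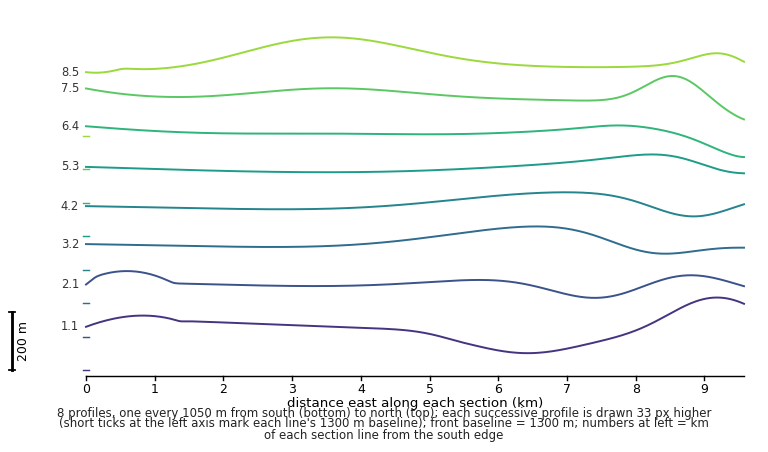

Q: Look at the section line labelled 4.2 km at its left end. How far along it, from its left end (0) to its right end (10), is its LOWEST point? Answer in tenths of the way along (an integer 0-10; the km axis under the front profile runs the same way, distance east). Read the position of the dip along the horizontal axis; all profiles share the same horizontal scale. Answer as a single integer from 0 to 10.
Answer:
9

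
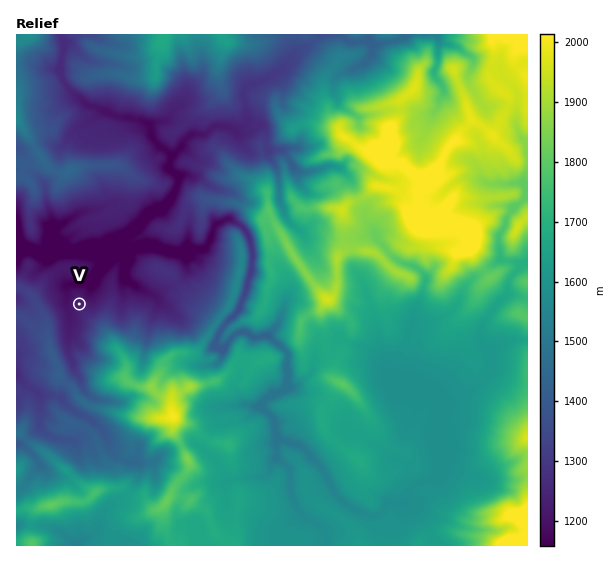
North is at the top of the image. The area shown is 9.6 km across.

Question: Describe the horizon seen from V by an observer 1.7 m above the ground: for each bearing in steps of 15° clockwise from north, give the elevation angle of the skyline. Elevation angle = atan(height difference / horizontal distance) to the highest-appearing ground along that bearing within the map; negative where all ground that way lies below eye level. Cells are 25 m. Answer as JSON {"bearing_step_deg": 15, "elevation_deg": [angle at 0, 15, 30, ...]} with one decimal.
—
{"bearing_step_deg": 15, "elevation_deg": [4.3, 4.4, 4.1, 2.6, 7.3, 8.6, 8.7, 7.7, 14.8, 20.5, 19.2, 13.7, 8.0, 8.0, 9.8, 10.7, 11.1, 10.2, 8.2, 5.9, 2.0, 0.0, 1.7, 4.3]}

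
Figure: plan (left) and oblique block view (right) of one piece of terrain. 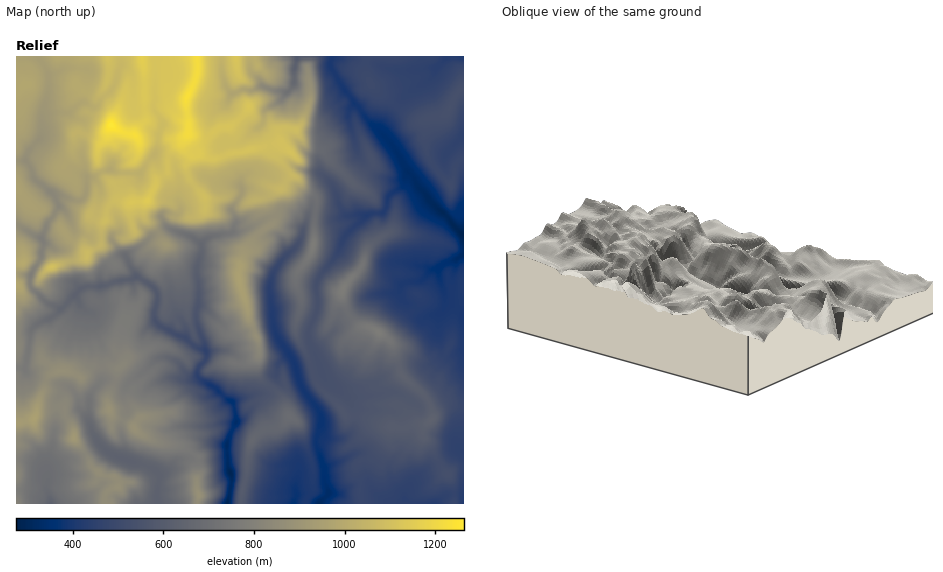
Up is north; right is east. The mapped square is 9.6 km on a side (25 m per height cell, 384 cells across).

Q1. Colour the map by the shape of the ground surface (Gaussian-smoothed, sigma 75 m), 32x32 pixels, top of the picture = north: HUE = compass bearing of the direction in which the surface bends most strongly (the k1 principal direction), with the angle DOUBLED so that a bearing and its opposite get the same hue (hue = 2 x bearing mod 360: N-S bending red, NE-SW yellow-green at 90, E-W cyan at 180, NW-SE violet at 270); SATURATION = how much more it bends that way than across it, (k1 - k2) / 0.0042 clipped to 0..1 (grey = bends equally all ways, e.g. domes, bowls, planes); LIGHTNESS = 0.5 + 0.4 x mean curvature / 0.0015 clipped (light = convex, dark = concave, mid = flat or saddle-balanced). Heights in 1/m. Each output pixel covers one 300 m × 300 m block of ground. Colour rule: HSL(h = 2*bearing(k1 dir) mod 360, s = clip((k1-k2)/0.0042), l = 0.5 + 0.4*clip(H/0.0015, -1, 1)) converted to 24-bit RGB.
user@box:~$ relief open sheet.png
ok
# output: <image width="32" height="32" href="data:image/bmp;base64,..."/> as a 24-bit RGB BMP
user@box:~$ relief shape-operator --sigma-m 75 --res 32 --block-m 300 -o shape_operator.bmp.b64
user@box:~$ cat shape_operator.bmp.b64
<image width="32" height="32" href="data:image/bmp;base64,Qk02DAAAAAAAADYAAAAoAAAAIAAAACAAAAABABgAAAAAAAAMAAATCwAAEwsAAAAAAAAAAAAAtod3kmqOPjeJkZ1nfG9YT3xezK2Mv4dLPVovRY12WVR6clh/t89w9e3BXjC+ABI48ue1UVpsdH6Aa2CHsnt4XUWsM3OWolZosbSNgHF7gYJybnlwj2lyk2ZeWo19W7ZjfLlqX16CYGmNbnORkXmstXuMZbCfytHs2dX2WDy4R0qCbWadwuWsxdRwXlqyAAAz/OnPVGZ4a3p+cGl9bYWMu7p1TjJ3kKOAkKZygmt2iIp2bX5qaHl3mHeQpoSWTqysvZR+V1NvaWp1dGd3iWOKqeW+gtTalkg6ZzIfcScuY2U8P3JIj8dn6MqvUEd5DAIx+/jQXmh/WnN0bXeBZm+FvplYO0VzramQoYaQgHqJj3WBkX11Z3RdWHtljribiV+xoo5YUWNUVGJyelJGStE3YNVmKwsOSisYbUcwf3RRdqd1UZ6AX8lz3NmwWDWODwlY+OrKb0xRbHdYR2lKcJ9YSi+Lk2asbbJSho5WiXByjnh0k3iNnH6VZqN1VJtkbVhgmFdRu6dWIE98v5fS1PfYKwosoylMSm3Fmrq3o9faj7PJkaW8mrSFr1cxZS0gBipH7tbRxn+6qnqSV3ZrbdFTITxjTmOGtX9RoHuTenOBkpaFdXmGin6XrcCYTWB2bGh4g2nCyOG8IStSSsZg5LyHIwYtw92rMFKswN+/kmxdg4RLYnQ2dIBFq35dzoypASMyu65p06G2vYbIyo3P2fLkFB9ZbDp2vsiOaZOOg46bkZaff36beXebz5uPUIiDW212ZFim6MvENzSNhM90eChFLySO4OrXRXSfb6x7oJG9qZTMy8Hfi6PDgI+1opHDMAF6SMZPm6xpj3Cb1+rVsIzCLQc3Z4tBnc+ab3WNeod2hodyfYR0aH5/vryHsnm+VVmIS1tv26ybTUqHtKOCj0VyJFls19+tXE53cpRle4NpgJlqa6lZpXB4XHWYhCJFKQoReMM+ZYJUXptfx92aSRI/dhlhouK/im1wfIB0c4pxhYxyhmdkhW5ZjcuRiVyHY2qUWXZ9nIZUtl1PXD42waSBMIiAo6NGjX5Rh5JlbJVMYIpEjX5KeoZDLgUHPREUlq55ZJJVQrlLTrGWwM5pKAMwseK5h2prf2tohYFlcn9og2NykKBrmNi+jlmNkW9vYmSGUzpukopct4jAnaXQlLS/oWOxX2+cvJOTVoJjq39nu3iwmEKBnZklbzT/r5raoqvFrIC0hN9kHmpfyy6OWB6FnryCgVpwiIVpmIR8bohuXHVtkM+Db3BRcl11mY1+Yl91Ln2ZqsOQZaSQcI5vlW17inOMfGiKo5WFr5S3oVSUh2w9VKfSzdftAhYx2LhjxFWQrmej7fXWJGrALAcrgdZniFyIi1d6naZ/cIt3l3hulJJkkrNtYZyLWXiXl2t3YF5+RYG3asOEkHBsZHJkfoFyh3OIk3GTjpl3X5llhIrCyNrth0zReg8XKww0sL1rTZJYkZVr4frRHgcsgB5tgOKHgUl6Y6Skt5Knh3WMoW94ltnDqcjbi4G+W0dzkmWDkmeikKRJJntIrm6ZjnqLc39/anF5hW6AppF/srRkJYs1LwwGgywcScCKVSmaksOomF2Us+aNpdx8GQEy3NCiPMBHWEO8YbRXX5Jcm57N0u7yr8/YiVl9cD9VgV12aoSBnGpvqpJcTZReJXlJqGdchWqNeltYZnVwpZiFxKqYJh9ynXfGZGuVMYuxSXLCrEpmcFqB6PvQRmqICwYtt7J44ceXES1E0ZOFWL5qR8aNp6JqdktFdT5RhFdjdH1obH52jHxvnNCdNyfAmVgzLIVObECFnLLAem2rjrCPvHqqnWnWOCujjXOCTrJ3LTZfnHSNsnmR6PnSUj2BFAgsi5xX4O6/CQg0xZiDxumZHD0fX2MzfkpNdldvln17jJmaY2iHlYt/ht/BwwBrMMIxcnJBKUkcWnIYLl8Vj7ozhcBFaQMgZ71BhJBzVaqxNC9ngG6BtsKS6POzQCFICghA1te2vNiEBg4utcnV+NPXgVVdOYFpVoqFWXx4bKBwm4KId1iEoJyFhVIRADDZ/8znMXuQYVQvJ9IkSWavY9NqKwgewcd+X5Rhf6NoNmKKRFOObWiS0dew4rWWpVGbACYz3r3K7LKlD0Q2KnZRw3yp+9DeRJ2nSUh8f3yXgpVybn1QWpWXiI+26czdADA85O+b53v/7dP47MDcGXQ6SVcXnT+roadwp3trebNsSHh4Kz5fXYl6tMaa3Y6KylNyF2JVBS8f+bvM1b2ZDEU8NUtF8s2wvVBxLkI9cHVUe21glXB0dZtFKHEip8SkWR6PZDYbWog0b8N65nK7zZTs5xnKFqkVKJqK3ezuu8LnrEXLF0dkgcfCjJ67zZm01am7xHDEDVQ0CUpD+erSQU+IHkFUjr549afIgFObUoRhYZGAdpScoLbEV3bWZisZhFUZPIW6lcuyfStMoYlR0SojMoCi9dzWGZ2JQ44IMg0BWTYORGciI0AIDC4IhI80znJtyl+ToNG9ASAy/PvPcEaQL2t8PY5ouYuX47DnqLPVdpTFgZezkK+CYx0tX16hzKuqDZN+pjZve2mxk6zAz5ysUTuLv4dYztlyHAcsjqrk4NXx4NTtvOjoMBV3aIkxUXwtu7pdr2NvHlZt5OqBQE5egU9KNE8iS3MTiHErxcCJW2FrendlYRwtvrlhdqWllsCziEC0bjNKKotHwYF1sGeWfou4o5jM7dPkL13XU5ioZoJwx9Gq01+wEUyZ6tLyvJfanXQ+mahERIxpfdF8OTWDpUeBkFqIuuK5Cmdu2MinbFp2ZC9St0BlP8c/iLqUjT1ORBMjX69nX7ifQKRPp5dgcp9+V4R1z3N1e1SRX2R9ba+Jh7p2h1RmskugMG5Cq2x8xKfZ3rHQmd3DOI/HURRWo2JjqtjUocqlOV+aY5VBeUFoZjRglcGKglrTt5h4bCNxnbG9i6mfiFR1fngpLsA9n0IvVmEjV6ZSvnicYlKIlrtUW0IydX1Lg1xaUY9/eoxjc2ZTwOWc595YIw0mgzVwnuLCjGidnVpQe7h2QTx4aDBaY6Z9h86quVWRfVcsZ46kiYmZn258VUSH6bKiM1JyTpiV3cCtG2tQqVVXgkpnwIGIe5e7oYvHjl2nX4dUVXtQcqVx241ByfbMCQlCmtOsWpdtaj5vtNWpc22uVxxbi1SMn9mkWW96pYORdqdkR39tdGl4qml2RD2I0o13vmSPRnpvy9GLSGyyOTp/upKWbapeaZRwWHFuanOuj4fLk4jHhoKjuOKZ4FksFjeRqbabZIOjO0ecntSXXiBRaDRmhrKJpLGAYXViYJNeppSPTGd+WWBseaiihYe/PEOj577Gg8HfveHlmEqVNWaJqmaR29++R0ejo3KthKJ4Q31ERF9+tpmo0X7M5uzAGy5NeqmGekWLfdVxbCtIXCtRfnSafrGAl4l9koF8WX9xnpqEU1SAX2yBWp9fjFtXNG144+bDqF1fbEhHtHmHTzduYp92wtqPQD9lZZqau3SvvoJ+GK+kjMm4hV+k/M/PJlJ1XnKJSzZqyXxLay1FWnp+drCfmJ2oloihqIydXF6QlYx9XmuLWF99l4l3U4dcTHNGS6RBxW9qbFt6oIxWbH2YnFSm0tl0S1tiRoVNPU6S7d7nj27dE1pAnEyh8a6dtVDIMzxlh1KYYCI8k6uPfKysZJiJb4Z1gniJo3qUqV+PkoGPoImERlJ2lI+Hf5OeWVmlT6o/tY5keGGKppBmbYuGSXiL88/JRnWAZ6SITVIMTIsAdUcKdTIIAzAb74dC68+fKjFlVh9Rj7isjaeeg46QdHiBa35sanlvbXZ/tY+cf4aMoIaHSEZ2dJV6lo98QEFgz7KHQouGl1pxkKtncoiCU2lv2Kt8arOrRSxr1bKjjLHhbx6+3u3rAydw8Pyy0cx1MRBLdFahhqiOg5eGh3SDgnJ7hoN7aYF7anZ8m6eEf4dvhVlxoGuaY5WBln9oSUR2yNGaSFVwqnhtdq1qc3aBbGJ+vMZyur1tMCZi2eKpSy+Df9SDnLNMEw1yXv8I5jJiEhFEjqFylot1jnZqjWh0dJJ2comDjZB0UIFweaNQ"/>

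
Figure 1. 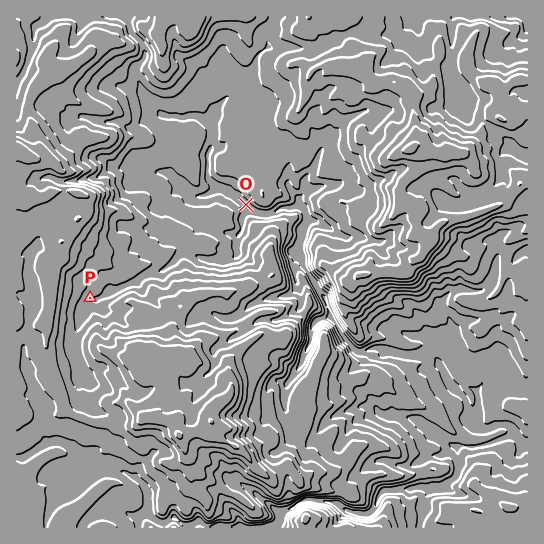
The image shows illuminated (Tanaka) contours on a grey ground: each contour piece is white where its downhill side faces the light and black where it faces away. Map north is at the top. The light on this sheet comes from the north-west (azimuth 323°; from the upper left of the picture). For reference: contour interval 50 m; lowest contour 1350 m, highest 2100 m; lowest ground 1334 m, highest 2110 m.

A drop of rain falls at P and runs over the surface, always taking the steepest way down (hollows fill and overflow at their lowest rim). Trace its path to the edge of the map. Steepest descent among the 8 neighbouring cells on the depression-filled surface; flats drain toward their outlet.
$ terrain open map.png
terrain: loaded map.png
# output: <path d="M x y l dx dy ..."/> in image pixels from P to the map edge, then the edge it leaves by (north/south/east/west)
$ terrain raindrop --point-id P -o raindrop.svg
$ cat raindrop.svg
<path d="M90 298l1 1 7 0 11-5 4-4 5 0 12-7 4 0 1-2 4-2 8-5 14-3 6-4 14-13 2-1 8 0 12 6 4 0 2 2 17 0 1-2 3 0 7-5 0-16 1-1 0-3 4-4 0-12 4-7 8 0 7 3 9 0 13-7 15 0 7 8 0 24-3 7 0 20 7 7 8 14 9 12 0 4 4 8 0 4 1 3 8 11 2 4 8 9 0 1 8 8 8 0 5-2 5 0 2-2 2 0 8 4 6 0 1 2 8 1 1 1 16 0 2-1 10 0 7 7 0 5 5 5 0 6 22 21 1 3 0 4 1 1-1 16 5 5 22 2 6-4 8 0 7 5 0 3 9 9 4 0"/>
exit: east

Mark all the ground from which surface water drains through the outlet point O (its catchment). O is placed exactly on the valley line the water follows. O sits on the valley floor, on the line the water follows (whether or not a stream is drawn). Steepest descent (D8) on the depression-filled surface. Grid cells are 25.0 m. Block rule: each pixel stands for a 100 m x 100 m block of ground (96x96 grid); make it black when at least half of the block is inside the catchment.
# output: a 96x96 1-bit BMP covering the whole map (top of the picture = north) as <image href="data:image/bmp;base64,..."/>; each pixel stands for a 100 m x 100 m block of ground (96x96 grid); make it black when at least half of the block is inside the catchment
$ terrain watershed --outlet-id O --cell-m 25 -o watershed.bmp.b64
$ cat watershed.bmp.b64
<image width="96" height="96" href="data:image/bmp;base64,Qk2+BAAAAAAAAD4AAAAoAAAAYAAAAGAAAAABAAEAAAAAAIAEAAATCwAAEwsAAAIAAAAAAAAA////AAAAAAAAAAAAAAAAAAAAAAAAAAAAAAAAAAAAAAAAAAAAAAAAAAAAAAAAAAAAAAAAAAAAAAAAAAAAAAAAAAAAAAAAAAAAAAAAAAAAAAAAAAAAAAAAAAAAAAAAAAAAAAAAAAAAAAAAAAAAAAAAAAAAAAAAAAAAAAAAAAAAAAAAAAAAAAAAAAAAAAAAAAAAAAAAAAAAAAAAAAAAAAAAAAAAAAAAAAAAAAAAAAAAAAAAAAAAAAAAAAAAAAAAAAAAAAAAAAAAAAAAAAAAAAAAAAAAAAAAAAAAAAAAAAAAAAAAAAAAAAAAAAAAAAAAAAAAAAAAAAAAAAAAAAAAAAAAAAAAAAAAAAAAAAAAAAAAAAAAAAAAAAAAAAAAAAAAAAAAAAAAAAAAAAAAAAAAAAAAAAAAAAAAAAAAAAAAAAAAAAAAAAAAAAAAAAAAAAAAAAAAAAAAAAAAAAAAAAAAAAAAAAAAAAAAAAAAAAAAAAAAAAAAAAAAAAAAAAAAAAAAAAAAAAAAAAAAAAAAAAAAAAAAAAAAAAAAAAAAAAAAAAAAAAAAAAAAAAAAAAAAAAAAAAAAAAAAAAAAAAAAAAAAAAAAAAAAAAAAAAAAAAAAAAAAAAAAAAAAAAAAAAAAAAAAAAAAAAAAAAAAAAAAAAAAAAAAAAAAAAAAAAAAAAAAAAAAAAAAAAAAAAAAAAAAAAAAAAAAAAAAAAAAAAAAAAAAAAAAAAAAAAAAAAAAAAAAAAAAAAAAAAAAAAAAAAAAAAAAAAAAAAAAAAAAAAAAABwAAAAAAAAAAAAAAH+AAAAAAAAAAAAAAP/gAAAAAAAAAAAAA//4AAAAAAAAAAAAf//8AAAAAAAAAAAAf///wAAAAAAAAAAAP///4AAAAAAAAAAAP///4AAAAAAAAAAAH///4AAAAAAAAAAAH////gAAAAAAAAAAD////wAAAAAAAAAAB////4AAAAAAAAAAB////+AAAAAAAABgB/////AAAAAAAAD8D/////gAAAAAAAD///////wAAAAAAAD///////wAAAAAAAD///////wAAAAAAAD///////wAAAAAAAD///////wAAAAAAAD///////4AAAAAAAD///////4AAAAAAAD///////4AAAAAAAD///////4AAAAAAAD///////8AAAAAAAD///////8AAAAAAAD///////+AAAAAAAD////////AAAAAAAD////////gAAAAAAD////////wAAAAAAD////////4AAAAAAD////////8AAAAAAD////////8AAAAAAD////////8AAAAAAD////////+AAAAAAD////////+AAAAAAD////////+AAAAAAD////////+AAAAAAD/////////n4AAAAD//////////4AAAAD//////////4AAAAD//////////wAAAAD//////////gAAAAD//////////gAAAAD//////////AAAAAD//////////AAAAAD/////////+AAAAAB/////////+AAAAAA="/>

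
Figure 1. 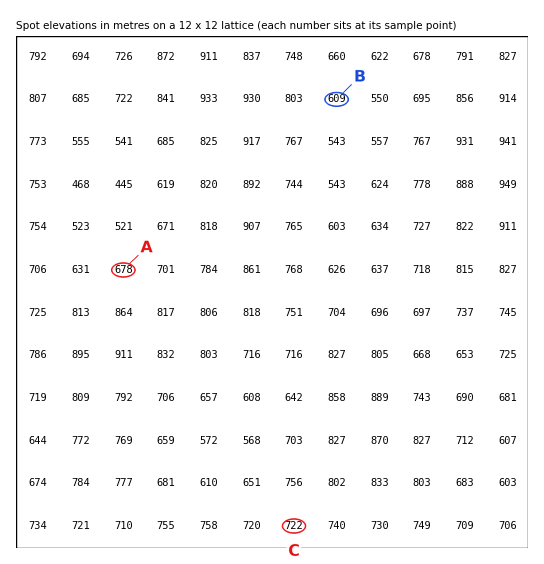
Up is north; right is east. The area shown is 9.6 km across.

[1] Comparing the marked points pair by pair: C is above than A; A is above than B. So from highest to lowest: C A B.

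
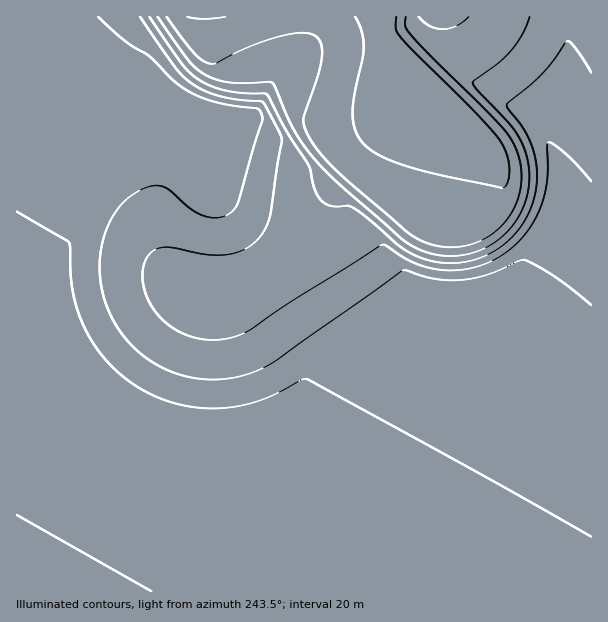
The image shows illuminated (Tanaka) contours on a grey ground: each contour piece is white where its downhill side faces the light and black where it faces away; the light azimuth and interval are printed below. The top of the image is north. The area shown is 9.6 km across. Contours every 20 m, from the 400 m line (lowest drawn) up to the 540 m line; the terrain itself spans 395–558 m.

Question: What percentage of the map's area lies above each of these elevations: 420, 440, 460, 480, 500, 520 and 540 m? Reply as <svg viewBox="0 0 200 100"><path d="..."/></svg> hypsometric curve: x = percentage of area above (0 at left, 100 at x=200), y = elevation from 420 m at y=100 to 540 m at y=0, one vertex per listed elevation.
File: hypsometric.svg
<svg viewBox="0 0 200 100"><path d="M135 100l-58-17-21-16-18-17-6-17-9-16-14-17"/></svg>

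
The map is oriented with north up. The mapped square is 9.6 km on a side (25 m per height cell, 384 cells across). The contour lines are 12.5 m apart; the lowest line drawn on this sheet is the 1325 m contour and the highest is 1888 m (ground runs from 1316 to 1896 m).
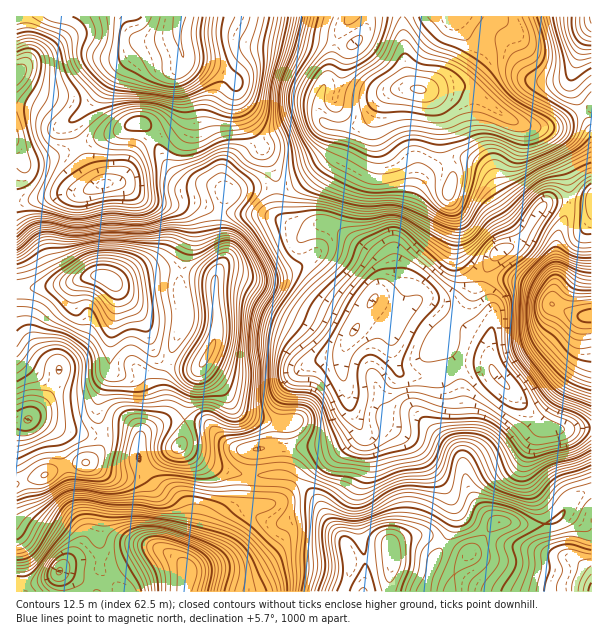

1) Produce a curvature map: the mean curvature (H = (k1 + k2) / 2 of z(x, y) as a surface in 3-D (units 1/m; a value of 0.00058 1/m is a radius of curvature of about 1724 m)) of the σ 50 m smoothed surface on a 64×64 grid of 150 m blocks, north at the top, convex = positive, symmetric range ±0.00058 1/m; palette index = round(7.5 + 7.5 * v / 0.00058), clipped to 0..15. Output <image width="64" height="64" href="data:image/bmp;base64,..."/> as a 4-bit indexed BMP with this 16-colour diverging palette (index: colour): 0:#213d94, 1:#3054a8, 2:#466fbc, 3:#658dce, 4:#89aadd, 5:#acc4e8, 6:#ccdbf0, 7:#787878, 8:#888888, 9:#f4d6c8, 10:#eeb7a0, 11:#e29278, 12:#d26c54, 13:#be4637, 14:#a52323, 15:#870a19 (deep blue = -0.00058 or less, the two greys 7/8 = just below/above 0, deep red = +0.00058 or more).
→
<image width="64" height="64" href="data:image/bmp;base64,Qk12CAAAAAAAAHYAAAAoAAAAQAAAAEAAAAABAAQAAAAAAAAIAAATCwAAEwsAABAAAAAAAAAAlD0hAKhUMAC8b0YAzo1lAN2qiQDoxKwA8NvMAHh4eACIiIgAyNb0AKC37gB4kuIAVGzSADdGvgAjI6UAGQqHAGiENoh3ibynZDNHqqh1RGiIndc0rqYybLd3d3eHZnmGN1ABeYiJq6h2QSWJiHZVZ3Zq2kSut1NKt2d3iIdmeZdqcAB6qYmqmHYwA2dnd2d3ZUfcVJ7ZdDe5iJmamIiJl63DAFiImqllVBACRVZ3dnh1WOxVndljJay6qqqYZlVVz+gRR4mpdCAAACRVVniHZ4Z7+kWdyFQ0jeyXdmQyETbN2lNGmpYwAAAleHZmiahFd5/6V8/YeId723UzREVEe6u6hTRndSAAFYq6l3ibuENpz/uc/+u9yWZ5mIiZq6mriJmWMjRVREV6zcupqru5U2rfyJzturu3Q0jO/+zO2phniHQRJFZnnN3Lqqq7qYh1fMlCR5h3eHUzWu//yIvKhkaHQQE1d4i/+5dmd4dUNFadxyADeYiIdTSM7cpkabuXh6lQAkirqb/HQ0VVREQyNr63QySLy7mFRqqYdjNqzLnL76RGnv7Ku3IkeZh4iIZpzKh2RHq7qHZpqFQyJHvdzLz/+q3//bmYQkirurvMy7uoZ5lkRpl2VozIVDIlnMu8id/q3/2YZVZnm7qau7zMy4UkipZWd2RGrshmUzWcypp4q5jf/JYhOM7tuYh2Z4mZdTNnd4d2U0ffyIiFNIqoeYiZd6y8yCBL//25YxASNFZnZVQkZ2VDSf/aq5YiRVRXd5llZmnaMDnf/acwAAE0VWeIYxJFVDRr/9zMlSEiECVDaGVFaMtAFXrcgxNnZWipiIhkNGZEV4q7vMp1REMQAiAmd2eaqEATRqowKu65nP/qhkRYhlaamGZ5l1VmUxABIBWIebp1M0VFhwBe/7ic//1zJHmXabqFRFd1RWVDIRNSJHiJuVM2d1RmIp/8hle//WIkeZeLyXVFZ2VVQ0ZlV3VWeIiYVXqoQ1h2rduFIljLYzVpl5unZmeHZVMiaaqZh5hneJqZzclUjNp5vKYQA3hkRXqWZ3ZWeZdlQgOLy6qIqFRovu3KmHfP/Yet1xABV2RGnKY0VVV4hlQxFZu7u4iHMTa/6nVoh9/+l4zZIAFXdUesllZ3dniGUyJHqqu7h2QQE4y2RHp0jv/IirlBEkZ2V6qGeZmIiHZDRYqqu6mWUxAkaqZFm2JK7+qIdkNFRWZXmXVoqYiIhkNIvLuql4ZVImh6t0arYSa//ahDNXh2ZUaIdleZiIiHQjnNyYmGdXhmmnnIV7tzEm7+uVI1iZl1NGiHVpqYiIdRF87HaZd2iprLWMlXu4QhTP65UzR5qpdEaIhmiZiHiFAGz8dqy3Z4m9g3ynmpdjE8/ahTI1eJqFRXiHZomYeIUAS/+pztZmZ6pAa7q6hmMV38h2QzRWiYZFZ4hlZ4iIhAAq//u82IdnmCBrzLllUyf/p3iGRFVoh1RFeHZVZ4mUABj/+omsuqrLdZ3tp1VDOP+Gjet3ZWeIZDRohlRXeZZFV8/6VWqqvf/97u2XVVRJ/5av/IiId3iGNHh1RHl3iJqonv91aYd5vv/+3Kdndmr/uL/oV5qYiJdVd1RGq5ZmipeO/6eKl2VY3+3MuYiYeO/87pQ1i7qZmHZ2VWi8llM2ZFn+dXm7l2jN3MzLqZhkn//qUzRpzKmHdmVWd5qXMAEhJbkhRr7bqrzN3MzMuVNs/8YzNFerqGVVQ0VneapQABEmyRA1v/6neaqpib7pZVjuhDRVZ4mHVVQQFWd5zZQkMSfcQUSe63RGeHVFi6ZWVYdURFZ2VVVWZAAnd3rdhWhhBt+TVGiFISR3YxE1QkZUQRIzNVQQI1d1EGmIv/pVioICnsZUMyEAA2dSAAIzVVZ1MiNFUxFGiZhWqov/+FaalAAr2FZDEQACRUEAJ4dmecyneJmYeJq7upq5nf/XV6qXAAbISIZDMzIiMhOMyXiazcqZmqq7uqvdu5iK79hXmplABqc5umVWVCMyJa3JvLq8uodmeJmJvNy5h3ee6FWJqXM4qFnMhnd2REIlm6nNvMqYhlZ5qqqpiJmIdnzYRGm6dFaIicyXiId2Uje7l4m/2ERVVoq7qGZneId3eaZER7yGVEV4uoiZiIhkWMt0NJ7YQiNFeIhkRpl1VWZmZlIVrLqGVVqnV5iJmpdouVMySKmXQiRodkRpunQzRmVnUiaszMuoe5QkeImsyoioZlRGiJqEE4vLqrzLlkRomJdUabze7+p5cyNWeKvduql3d3iHd4dFn//tuqqpiJqql3it////2GhlVURWit//64eKqXZlRoi//IeIiIiIiamImt//3u2mdmeIdmZ5z//9qauoQ0Qlq8/XNHiYdmeJmImb7sqZmHaVV5mYiHeKvMuZvKcxFDbNztY1iqqYirqYiK3adVZURpdmiZq6dVVEQxN7uEECR9686VaKu7vN3Jd5zJYyNEIliod4ialjMyEAACeqYgFHzavtdou7u8zLmJzIZCE1UyWOyHeIhkM0VDIQBIl0ITasqd+miqmZmJqry3VlM1d1NY77iHZDNEV3d2MCeIdTNHqXvqRXh3mXerymRYdXmpdFjP2qhTNFVniIdCN4mYZUWJd7gyNWi7doiGNHh3nMuFR6/bqWVodVd3dkNYmql3VXqXh0IjadyGVVRXiHi92nVGi6mZmaqFRndmVXm7l2dlarmZdCNZ3YZUVXmHec3JZDRoZXiaqoVXh2ZVeruGVmVou6qoQ0jMdWVmeYeKzKdUM2dkV4mYdXmXZkRpuoZWZVermapkSMtkZ2d4mIm7hmZU"/>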